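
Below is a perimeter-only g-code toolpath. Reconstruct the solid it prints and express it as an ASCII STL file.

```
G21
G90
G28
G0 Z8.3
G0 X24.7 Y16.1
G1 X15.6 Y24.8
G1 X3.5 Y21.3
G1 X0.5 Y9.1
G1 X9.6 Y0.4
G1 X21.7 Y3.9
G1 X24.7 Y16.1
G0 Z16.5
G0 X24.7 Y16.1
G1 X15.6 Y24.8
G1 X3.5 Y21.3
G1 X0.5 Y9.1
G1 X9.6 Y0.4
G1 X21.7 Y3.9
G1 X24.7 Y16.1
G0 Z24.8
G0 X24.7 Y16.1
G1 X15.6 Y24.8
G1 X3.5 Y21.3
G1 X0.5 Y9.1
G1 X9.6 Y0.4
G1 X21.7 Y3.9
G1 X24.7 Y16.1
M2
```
solid part
  facet normal 0.0000 0.0000 -1.0000
    outer loop
      vertex 3.5 21.3 0.0
      vertex 15.6 24.8 0.0
      vertex 24.7 16.1 0.0
    endloop
  endfacet
  facet normal 0.0000 0.0000 -1.0000
    outer loop
      vertex 0.5 9.1 0.0
      vertex 3.5 21.3 0.0
      vertex 24.7 16.1 0.0
    endloop
  endfacet
  facet normal 0.0000 0.0000 -1.0000
    outer loop
      vertex 9.6 0.4 0.0
      vertex 0.5 9.1 0.0
      vertex 24.7 16.1 0.0
    endloop
  endfacet
  facet normal 0.0000 0.0000 -1.0000
    outer loop
      vertex 21.7 3.9 0.0
      vertex 9.6 0.4 0.0
      vertex 24.7 16.1 0.0
    endloop
  endfacet
  facet normal 0.0000 0.0000 1.0000
    outer loop
      vertex 24.7 16.1 24.8
      vertex 15.6 24.8 24.8
      vertex 3.5 21.3 24.8
    endloop
  endfacet
  facet normal 0.0000 0.0000 1.0000
    outer loop
      vertex 24.7 16.1 24.8
      vertex 3.5 21.3 24.8
      vertex 0.5 9.1 24.8
    endloop
  endfacet
  facet normal 0.0000 0.0000 1.0000
    outer loop
      vertex 24.7 16.1 24.8
      vertex 0.5 9.1 24.8
      vertex 9.6 0.4 24.8
    endloop
  endfacet
  facet normal 0.0000 0.0000 1.0000
    outer loop
      vertex 24.7 16.1 24.8
      vertex 9.6 0.4 24.8
      vertex 21.7 3.9 24.8
    endloop
  endfacet
  facet normal 0.6910 0.7228 0.0000
    outer loop
      vertex 24.7 16.1 0.0
      vertex 15.6 24.8 0.0
      vertex 15.6 24.8 24.8
    endloop
  endfacet
  facet normal 0.6910 0.7228 0.0000
    outer loop
      vertex 24.7 16.1 0.0
      vertex 15.6 24.8 24.8
      vertex 24.7 16.1 24.8
    endloop
  endfacet
  facet normal -0.2779 0.9606 0.0000
    outer loop
      vertex 15.6 24.8 0.0
      vertex 3.5 21.3 0.0
      vertex 3.5 21.3 24.8
    endloop
  endfacet
  facet normal -0.2779 0.9606 0.0000
    outer loop
      vertex 15.6 24.8 0.0
      vertex 3.5 21.3 24.8
      vertex 15.6 24.8 24.8
    endloop
  endfacet
  facet normal -0.9711 0.2388 0.0000
    outer loop
      vertex 3.5 21.3 0.0
      vertex 0.5 9.1 0.0
      vertex 0.5 9.1 24.8
    endloop
  endfacet
  facet normal -0.9711 0.2388 0.0000
    outer loop
      vertex 3.5 21.3 0.0
      vertex 0.5 9.1 24.8
      vertex 3.5 21.3 24.8
    endloop
  endfacet
  facet normal -0.6910 -0.7228 0.0000
    outer loop
      vertex 0.5 9.1 0.0
      vertex 9.6 0.4 0.0
      vertex 9.6 0.4 24.8
    endloop
  endfacet
  facet normal -0.6910 -0.7228 0.0000
    outer loop
      vertex 0.5 9.1 0.0
      vertex 9.6 0.4 24.8
      vertex 0.5 9.1 24.8
    endloop
  endfacet
  facet normal 0.2779 -0.9606 0.0000
    outer loop
      vertex 9.6 0.4 0.0
      vertex 21.7 3.9 0.0
      vertex 21.7 3.9 24.8
    endloop
  endfacet
  facet normal 0.2779 -0.9606 0.0000
    outer loop
      vertex 9.6 0.4 0.0
      vertex 21.7 3.9 24.8
      vertex 9.6 0.4 24.8
    endloop
  endfacet
  facet normal 0.9711 -0.2388 0.0000
    outer loop
      vertex 21.7 3.9 0.0
      vertex 24.7 16.1 0.0
      vertex 24.7 16.1 24.8
    endloop
  endfacet
  facet normal 0.9711 -0.2388 0.0000
    outer loop
      vertex 21.7 3.9 0.0
      vertex 24.7 16.1 24.8
      vertex 21.7 3.9 24.8
    endloop
  endfacet
endsolid part

The G0 Z moves step by Δz≈8.3 mm. Every layer's G1 loop is the same polygon, so the solid is a straight extrusion of it from z=0 to z≈24.8. Closing with flat bottom and top caps and triangulating gives 20 facets — a regular 6-sided prism (a cylinder approximated with 6 flat sides), circumscribed radius ≈ 12.6 mm, height ≈ 24.8 mm.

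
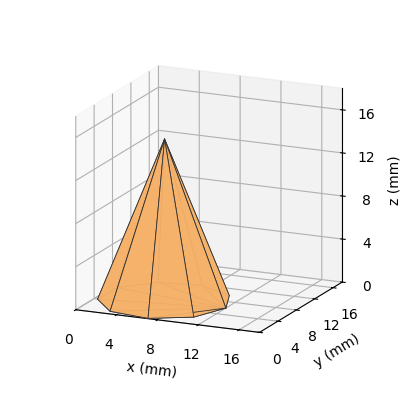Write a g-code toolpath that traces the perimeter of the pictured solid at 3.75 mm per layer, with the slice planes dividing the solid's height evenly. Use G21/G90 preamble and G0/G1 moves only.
Reading the render: the shape is a regular 9-sided pyramid, base circumscribed radius ≈ 6 mm, apex at z ≈ 15 mm (dimensions read to the nearest mm from the axis ticks). For the g-code, the solid's height is divided into equal slices at the stated Δz and each level perimeter traced with G1 moves after a G0 lift.

; perimeter-only toolpath
G21 ; units = mm
G90 ; absolute positioning
G28 ; home
; layer 1
G0 Z3.75
G0 X10.50 Y6.00
G1 X9.45 Y8.89
G1 X6.78 Y10.43
G1 X3.75 Y9.90
G1 X1.77 Y7.54
G1 X1.77 Y4.46
G1 X3.75 Y2.10
G1 X6.78 Y1.57
G1 X9.45 Y3.10
G1 X10.50 Y6.00
; layer 2
G0 Z7.50
G0 X9.00 Y6.00
G1 X8.30 Y7.93
G1 X6.52 Y8.96
G1 X4.50 Y8.60
G1 X3.18 Y7.03
G1 X3.18 Y4.97
G1 X4.50 Y3.40
G1 X6.52 Y3.04
G1 X8.30 Y4.07
G1 X9.00 Y6.00
; layer 3
G0 Z11.25
G0 X7.50 Y6.00
G1 X7.15 Y6.96
G1 X6.26 Y7.48
G1 X5.25 Y7.30
G1 X4.59 Y6.51
G1 X4.59 Y5.49
G1 X5.25 Y4.70
G1 X6.26 Y4.52
G1 X7.15 Y5.04
G1 X7.50 Y6.00
M2 ; end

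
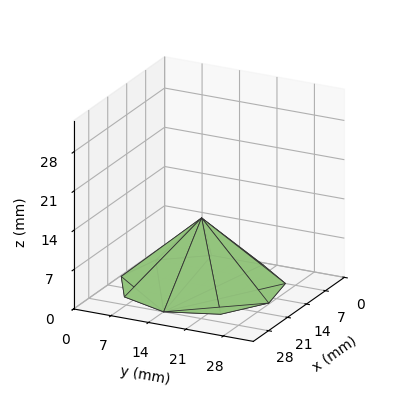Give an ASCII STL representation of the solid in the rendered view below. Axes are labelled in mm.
Reading the render: the shape is a regular 9-sided pyramid, base circumscribed radius ≈ 14 mm, apex at z ≈ 12 mm (dimensions read to the nearest mm from the axis ticks). For the STL, each face is triangulated and given an outward normal.

solid part
  facet normal 0.0000 0.0000 -1.0000
    outer loop
      vertex 16.431 27.787 0.000
      vertex 24.725 22.999 0.000
      vertex 28.000 14.000 0.000
    endloop
  endfacet
  facet normal 0.0000 0.0000 -1.0000
    outer loop
      vertex 7.000 26.124 0.000
      vertex 16.431 27.787 0.000
      vertex 28.000 14.000 0.000
    endloop
  endfacet
  facet normal 0.0000 0.0000 -1.0000
    outer loop
      vertex 0.844 18.788 0.000
      vertex 7.000 26.124 0.000
      vertex 28.000 14.000 0.000
    endloop
  endfacet
  facet normal 0.0000 0.0000 -1.0000
    outer loop
      vertex 0.844 9.212 0.000
      vertex 0.844 18.788 0.000
      vertex 28.000 14.000 0.000
    endloop
  endfacet
  facet normal 0.0000 0.0000 -1.0000
    outer loop
      vertex 7.000 1.876 0.000
      vertex 0.844 9.212 0.000
      vertex 28.000 14.000 0.000
    endloop
  endfacet
  facet normal 0.0000 0.0000 -1.0000
    outer loop
      vertex 16.431 0.213 0.000
      vertex 7.000 1.876 0.000
      vertex 28.000 14.000 0.000
    endloop
  endfacet
  facet normal 0.0000 0.0000 -1.0000
    outer loop
      vertex 24.725 5.001 0.000
      vertex 16.431 0.213 0.000
      vertex 28.000 14.000 0.000
    endloop
  endfacet
  facet normal 0.6333 0.2305 0.7388
    outer loop
      vertex 28.000 14.000 0.000
      vertex 24.725 22.999 0.000
      vertex 14.000 14.000 12.000
    endloop
  endfacet
  facet normal 0.3369 0.5836 0.7388
    outer loop
      vertex 24.725 22.999 0.000
      vertex 16.431 27.787 0.000
      vertex 14.000 14.000 12.000
    endloop
  endfacet
  facet normal -0.1170 0.6637 0.7388
    outer loop
      vertex 16.431 27.787 0.000
      vertex 7.000 26.124 0.000
      vertex 14.000 14.000 12.000
    endloop
  endfacet
  facet normal -0.5162 0.4332 0.7388
    outer loop
      vertex 7.000 26.124 0.000
      vertex 0.844 18.788 0.000
      vertex 14.000 14.000 12.000
    endloop
  endfacet
  facet normal -0.6739 0.0000 0.7388
    outer loop
      vertex 0.844 18.788 0.000
      vertex 0.844 9.212 0.000
      vertex 14.000 14.000 12.000
    endloop
  endfacet
  facet normal -0.5162 -0.4332 0.7388
    outer loop
      vertex 0.844 9.212 0.000
      vertex 7.000 1.876 0.000
      vertex 14.000 14.000 12.000
    endloop
  endfacet
  facet normal -0.1170 -0.6637 0.7388
    outer loop
      vertex 7.000 1.876 0.000
      vertex 16.431 0.213 0.000
      vertex 14.000 14.000 12.000
    endloop
  endfacet
  facet normal 0.3369 -0.5836 0.7388
    outer loop
      vertex 16.431 0.213 0.000
      vertex 24.725 5.001 0.000
      vertex 14.000 14.000 12.000
    endloop
  endfacet
  facet normal 0.6333 -0.2305 0.7388
    outer loop
      vertex 24.725 5.001 0.000
      vertex 28.000 14.000 0.000
      vertex 14.000 14.000 12.000
    endloop
  endfacet
endsolid part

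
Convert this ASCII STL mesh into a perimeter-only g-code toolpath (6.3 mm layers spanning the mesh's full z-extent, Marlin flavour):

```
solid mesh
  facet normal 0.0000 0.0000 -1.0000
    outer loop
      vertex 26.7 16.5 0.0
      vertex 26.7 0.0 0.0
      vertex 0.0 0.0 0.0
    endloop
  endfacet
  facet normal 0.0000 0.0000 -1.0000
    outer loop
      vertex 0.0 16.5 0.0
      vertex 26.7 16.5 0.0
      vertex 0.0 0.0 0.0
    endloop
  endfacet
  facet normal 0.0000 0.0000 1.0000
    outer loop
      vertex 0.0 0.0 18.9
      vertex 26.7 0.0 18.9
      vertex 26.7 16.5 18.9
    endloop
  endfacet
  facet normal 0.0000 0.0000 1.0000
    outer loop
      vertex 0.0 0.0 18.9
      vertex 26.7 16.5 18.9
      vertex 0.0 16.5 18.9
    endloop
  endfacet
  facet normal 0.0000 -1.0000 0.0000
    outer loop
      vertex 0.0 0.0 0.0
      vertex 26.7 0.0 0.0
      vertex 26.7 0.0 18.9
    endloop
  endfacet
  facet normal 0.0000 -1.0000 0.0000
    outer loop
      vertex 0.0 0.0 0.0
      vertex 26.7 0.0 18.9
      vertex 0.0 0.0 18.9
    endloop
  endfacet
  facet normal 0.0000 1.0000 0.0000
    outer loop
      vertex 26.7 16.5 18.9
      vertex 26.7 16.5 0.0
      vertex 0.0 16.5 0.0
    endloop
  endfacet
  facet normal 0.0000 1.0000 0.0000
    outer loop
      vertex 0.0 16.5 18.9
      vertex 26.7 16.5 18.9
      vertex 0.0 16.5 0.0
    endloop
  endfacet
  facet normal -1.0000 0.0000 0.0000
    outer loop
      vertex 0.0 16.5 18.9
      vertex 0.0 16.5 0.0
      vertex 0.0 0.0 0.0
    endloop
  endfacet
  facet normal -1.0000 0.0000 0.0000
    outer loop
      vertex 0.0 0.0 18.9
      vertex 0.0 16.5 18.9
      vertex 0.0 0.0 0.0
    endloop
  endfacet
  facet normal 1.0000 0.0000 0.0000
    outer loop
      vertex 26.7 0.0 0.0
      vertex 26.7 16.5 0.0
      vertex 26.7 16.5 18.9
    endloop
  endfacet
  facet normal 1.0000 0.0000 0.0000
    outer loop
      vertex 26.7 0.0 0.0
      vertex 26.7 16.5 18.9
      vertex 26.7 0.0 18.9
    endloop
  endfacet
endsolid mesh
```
; perimeter-only toolpath
G21 ; units = mm
G90 ; absolute positioning
G28 ; home
; layer 1
G0 Z6.3
G0 X0.0 Y0.0
G1 X26.7 Y0.0
G1 X26.7 Y16.5
G1 X0.0 Y16.5
G1 X0.0 Y0.0
; layer 2
G0 Z12.6
G0 X0.0 Y0.0
G1 X26.7 Y0.0
G1 X26.7 Y16.5
G1 X0.0 Y16.5
G1 X0.0 Y0.0
; layer 3
G0 Z18.9
G0 X0.0 Y0.0
G1 X26.7 Y0.0
G1 X26.7 Y16.5
G1 X0.0 Y16.5
G1 X0.0 Y0.0
M2 ; end

The solid is a rectangular box, roughly 26.7 × 16.5 mm footprint and 18.9 mm tall. Slicing at Δz = 6.3 mm — 3 equal slices spanning the solid's height, so layer i sits at z = i·h/3 — gives 3 non-empty perimeters. Each is a 4-segment closed polygon; G0 lifts to the layer z and rapids to the start vertex, then G1 traces the edges.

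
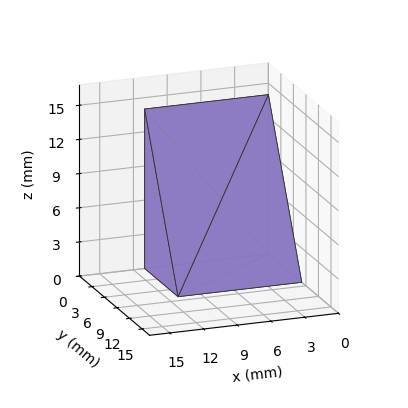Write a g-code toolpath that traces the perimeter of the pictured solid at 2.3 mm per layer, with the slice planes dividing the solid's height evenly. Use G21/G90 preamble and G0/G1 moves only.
Reading the render: the shape is a wedge (ramp): 11 × 8 mm base, rising to 14 mm along the y=0 edge and sloping linearly to z=0 at y=8 (dimensions read to the nearest mm from the axis ticks). For the g-code, the solid's height is divided into equal slices at the stated Δz and each level perimeter traced with G1 moves after a G0 lift.

; perimeter-only toolpath
G21 ; units = mm
G90 ; absolute positioning
G28 ; home
; layer 1
G0 Z2.3
G0 X0.0 Y0.0
G1 X11.0 Y0.0
G1 X11.0 Y6.7
G1 X0.0 Y6.7
G1 X0.0 Y0.0
; layer 2
G0 Z4.7
G0 X0.0 Y0.0
G1 X11.0 Y0.0
G1 X11.0 Y5.3
G1 X0.0 Y5.3
G1 X0.0 Y0.0
; layer 3
G0 Z7.0
G0 X0.0 Y0.0
G1 X11.0 Y0.0
G1 X11.0 Y4.0
G1 X0.0 Y4.0
G1 X0.0 Y0.0
; layer 4
G0 Z9.3
G0 X0.0 Y0.0
G1 X11.0 Y0.0
G1 X11.0 Y2.7
G1 X0.0 Y2.7
G1 X0.0 Y0.0
; layer 5
G0 Z11.7
G0 X0.0 Y0.0
G1 X11.0 Y0.0
G1 X11.0 Y1.3
G1 X0.0 Y1.3
G1 X0.0 Y0.0
M2 ; end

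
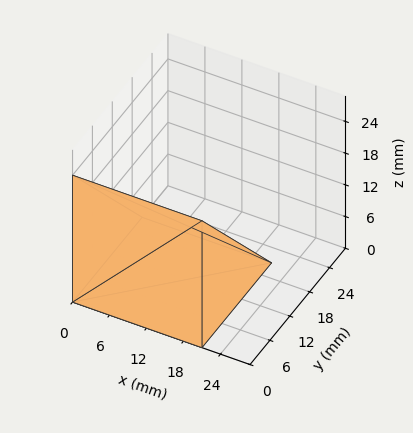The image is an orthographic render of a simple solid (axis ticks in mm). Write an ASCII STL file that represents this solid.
Reading the render: the shape is a wedge (ramp): 21 × 21 mm base, rising to 24 mm along the y=0 edge and sloping linearly to z=0 at y=21 (dimensions read to the nearest mm from the axis ticks). For the STL, each face is triangulated and given an outward normal.

solid part
  facet normal 0.0000 0.0000 -1.0000
    outer loop
      vertex 21.00 21.00 0.00
      vertex 21.00 0.00 0.00
      vertex 0.00 0.00 0.00
    endloop
  endfacet
  facet normal 0.0000 0.0000 -1.0000
    outer loop
      vertex 0.00 21.00 0.00
      vertex 21.00 21.00 0.00
      vertex 0.00 0.00 0.00
    endloop
  endfacet
  facet normal 0.0000 -1.0000 0.0000
    outer loop
      vertex 0.00 0.00 0.00
      vertex 21.00 0.00 0.00
      vertex 21.00 0.00 24.00
    endloop
  endfacet
  facet normal 0.0000 -1.0000 0.0000
    outer loop
      vertex 0.00 0.00 0.00
      vertex 21.00 0.00 24.00
      vertex 0.00 0.00 24.00
    endloop
  endfacet
  facet normal 0.0000 0.7526 0.6585
    outer loop
      vertex 0.00 0.00 24.00
      vertex 21.00 0.00 24.00
      vertex 21.00 21.00 0.00
    endloop
  endfacet
  facet normal 0.0000 0.7526 0.6585
    outer loop
      vertex 0.00 0.00 24.00
      vertex 21.00 21.00 0.00
      vertex 0.00 21.00 0.00
    endloop
  endfacet
  facet normal -1.0000 0.0000 0.0000
    outer loop
      vertex 0.00 0.00 24.00
      vertex 0.00 21.00 0.00
      vertex 0.00 0.00 0.00
    endloop
  endfacet
  facet normal 1.0000 0.0000 0.0000
    outer loop
      vertex 21.00 0.00 0.00
      vertex 21.00 21.00 0.00
      vertex 21.00 0.00 24.00
    endloop
  endfacet
endsolid part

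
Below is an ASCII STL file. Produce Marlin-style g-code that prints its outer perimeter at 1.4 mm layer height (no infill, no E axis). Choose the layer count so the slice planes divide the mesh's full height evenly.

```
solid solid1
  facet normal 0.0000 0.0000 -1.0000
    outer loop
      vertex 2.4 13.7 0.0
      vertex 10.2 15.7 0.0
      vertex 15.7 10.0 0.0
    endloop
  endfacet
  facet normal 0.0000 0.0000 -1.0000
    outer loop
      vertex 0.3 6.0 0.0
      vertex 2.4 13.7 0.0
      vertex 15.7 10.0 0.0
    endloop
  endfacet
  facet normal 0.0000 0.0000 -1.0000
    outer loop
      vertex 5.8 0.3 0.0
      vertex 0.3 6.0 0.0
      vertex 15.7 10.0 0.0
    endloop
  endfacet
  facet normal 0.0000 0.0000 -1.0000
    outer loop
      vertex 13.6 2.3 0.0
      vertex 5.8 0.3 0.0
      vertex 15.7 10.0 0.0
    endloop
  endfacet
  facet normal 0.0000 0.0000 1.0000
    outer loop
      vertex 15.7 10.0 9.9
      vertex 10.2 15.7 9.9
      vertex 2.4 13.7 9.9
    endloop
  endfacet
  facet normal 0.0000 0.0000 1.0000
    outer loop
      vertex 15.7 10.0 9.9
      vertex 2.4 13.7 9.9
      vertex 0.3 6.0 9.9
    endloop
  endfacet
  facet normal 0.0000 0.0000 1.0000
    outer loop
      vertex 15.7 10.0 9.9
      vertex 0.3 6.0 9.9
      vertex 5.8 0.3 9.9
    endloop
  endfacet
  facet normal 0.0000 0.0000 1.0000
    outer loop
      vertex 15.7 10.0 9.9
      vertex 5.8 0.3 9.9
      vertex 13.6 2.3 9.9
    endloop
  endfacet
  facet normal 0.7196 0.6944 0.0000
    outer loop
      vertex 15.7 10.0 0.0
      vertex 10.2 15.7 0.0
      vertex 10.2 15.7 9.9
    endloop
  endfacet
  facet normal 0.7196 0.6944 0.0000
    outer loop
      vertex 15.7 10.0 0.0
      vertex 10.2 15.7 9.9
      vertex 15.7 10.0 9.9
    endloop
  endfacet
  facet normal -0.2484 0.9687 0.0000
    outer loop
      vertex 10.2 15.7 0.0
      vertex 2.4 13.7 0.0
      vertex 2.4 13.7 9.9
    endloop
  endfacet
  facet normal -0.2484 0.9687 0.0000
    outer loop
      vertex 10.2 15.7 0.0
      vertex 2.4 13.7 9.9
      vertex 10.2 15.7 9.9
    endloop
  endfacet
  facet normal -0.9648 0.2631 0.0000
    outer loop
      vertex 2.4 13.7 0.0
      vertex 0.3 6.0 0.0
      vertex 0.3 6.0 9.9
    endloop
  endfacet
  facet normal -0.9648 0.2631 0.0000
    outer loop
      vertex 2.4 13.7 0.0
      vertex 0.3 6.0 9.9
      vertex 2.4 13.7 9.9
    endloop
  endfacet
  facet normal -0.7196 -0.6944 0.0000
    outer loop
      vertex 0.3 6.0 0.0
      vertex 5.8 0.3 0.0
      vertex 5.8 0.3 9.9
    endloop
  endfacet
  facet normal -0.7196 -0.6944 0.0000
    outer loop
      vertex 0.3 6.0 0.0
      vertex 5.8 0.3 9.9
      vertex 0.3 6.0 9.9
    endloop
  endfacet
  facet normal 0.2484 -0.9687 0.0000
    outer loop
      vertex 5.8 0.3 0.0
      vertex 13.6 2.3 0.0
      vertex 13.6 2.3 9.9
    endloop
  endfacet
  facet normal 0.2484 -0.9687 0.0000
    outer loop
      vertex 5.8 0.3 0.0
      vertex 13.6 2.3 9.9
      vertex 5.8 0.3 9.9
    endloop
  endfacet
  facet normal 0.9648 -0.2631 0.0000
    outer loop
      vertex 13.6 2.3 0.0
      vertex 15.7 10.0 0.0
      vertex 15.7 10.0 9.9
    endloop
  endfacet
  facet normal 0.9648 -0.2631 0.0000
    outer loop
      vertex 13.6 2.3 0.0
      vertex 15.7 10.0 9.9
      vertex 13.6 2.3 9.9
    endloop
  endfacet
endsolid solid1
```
; perimeter-only toolpath
G21 ; units = mm
G90 ; absolute positioning
G28 ; home
; layer 1
G0 Z1.4
G0 X15.7 Y10.0
G1 X10.2 Y15.7
G1 X2.4 Y13.7
G1 X0.3 Y6.0
G1 X5.8 Y0.3
G1 X13.6 Y2.3
G1 X15.7 Y10.0
; layer 2
G0 Z2.8
G0 X15.7 Y10.0
G1 X10.2 Y15.7
G1 X2.4 Y13.7
G1 X0.3 Y6.0
G1 X5.8 Y0.3
G1 X13.6 Y2.3
G1 X15.7 Y10.0
; layer 3
G0 Z4.2
G0 X15.7 Y10.0
G1 X10.2 Y15.7
G1 X2.4 Y13.7
G1 X0.3 Y6.0
G1 X5.8 Y0.3
G1 X13.6 Y2.3
G1 X15.7 Y10.0
; layer 4
G0 Z5.7
G0 X15.7 Y10.0
G1 X10.2 Y15.7
G1 X2.4 Y13.7
G1 X0.3 Y6.0
G1 X5.8 Y0.3
G1 X13.6 Y2.3
G1 X15.7 Y10.0
; layer 5
G0 Z7.1
G0 X15.7 Y10.0
G1 X10.2 Y15.7
G1 X2.4 Y13.7
G1 X0.3 Y6.0
G1 X5.8 Y0.3
G1 X13.6 Y2.3
G1 X15.7 Y10.0
; layer 6
G0 Z8.5
G0 X15.7 Y10.0
G1 X10.2 Y15.7
G1 X2.4 Y13.7
G1 X0.3 Y6.0
G1 X5.8 Y0.3
G1 X13.6 Y2.3
G1 X15.7 Y10.0
; layer 7
G0 Z9.9
G0 X15.7 Y10.0
G1 X10.2 Y15.7
G1 X2.4 Y13.7
G1 X0.3 Y6.0
G1 X5.8 Y0.3
G1 X13.6 Y2.3
G1 X15.7 Y10.0
M2 ; end

The solid is a regular 6-sided prism (a cylinder approximated with 6 flat sides), circumscribed radius ≈ 8 mm, height ≈ 9.9 mm. Slicing at Δz = 1.4 mm — 7 equal slices spanning the solid's height, so layer i sits at z = i·h/7 — gives 7 non-empty perimeters. Each is a 6-segment closed polygon; G0 lifts to the layer z and rapids to the start vertex, then G1 traces the edges.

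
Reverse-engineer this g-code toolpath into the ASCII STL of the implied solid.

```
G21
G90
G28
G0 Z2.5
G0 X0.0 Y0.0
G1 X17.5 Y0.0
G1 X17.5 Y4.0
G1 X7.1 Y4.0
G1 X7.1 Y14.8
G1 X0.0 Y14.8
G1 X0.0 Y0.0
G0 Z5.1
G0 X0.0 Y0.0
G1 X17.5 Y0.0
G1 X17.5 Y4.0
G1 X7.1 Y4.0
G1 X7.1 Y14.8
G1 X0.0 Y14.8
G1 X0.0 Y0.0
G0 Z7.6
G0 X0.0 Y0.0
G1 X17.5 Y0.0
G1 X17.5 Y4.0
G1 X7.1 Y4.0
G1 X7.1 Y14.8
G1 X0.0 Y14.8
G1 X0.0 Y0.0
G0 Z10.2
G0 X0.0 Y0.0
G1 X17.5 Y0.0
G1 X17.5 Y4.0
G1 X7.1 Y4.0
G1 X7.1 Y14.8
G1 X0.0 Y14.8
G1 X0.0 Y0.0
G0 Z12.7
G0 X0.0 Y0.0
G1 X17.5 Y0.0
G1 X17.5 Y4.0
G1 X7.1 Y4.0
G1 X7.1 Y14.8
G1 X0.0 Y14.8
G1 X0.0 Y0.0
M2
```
solid part
  facet normal 0.0000 0.0000 -1.0000
    outer loop
      vertex 17.5 4.0 0.0
      vertex 17.5 0.0 0.0
      vertex 0.0 0.0 0.0
    endloop
  endfacet
  facet normal 0.0000 0.0000 -1.0000
    outer loop
      vertex 7.1 4.0 0.0
      vertex 17.5 4.0 0.0
      vertex 0.0 0.0 0.0
    endloop
  endfacet
  facet normal 0.0000 0.0000 -1.0000
    outer loop
      vertex 7.1 14.8 0.0
      vertex 7.1 4.0 0.0
      vertex 0.0 0.0 0.0
    endloop
  endfacet
  facet normal 0.0000 0.0000 -1.0000
    outer loop
      vertex 0.0 14.8 0.0
      vertex 7.1 14.8 0.0
      vertex 0.0 0.0 0.0
    endloop
  endfacet
  facet normal 0.0000 0.0000 1.0000
    outer loop
      vertex 0.0 0.0 12.7
      vertex 17.5 0.0 12.7
      vertex 17.5 4.0 12.7
    endloop
  endfacet
  facet normal 0.0000 0.0000 1.0000
    outer loop
      vertex 0.0 0.0 12.7
      vertex 17.5 4.0 12.7
      vertex 7.1 4.0 12.7
    endloop
  endfacet
  facet normal 0.0000 0.0000 1.0000
    outer loop
      vertex 0.0 0.0 12.7
      vertex 7.1 4.0 12.7
      vertex 7.1 14.8 12.7
    endloop
  endfacet
  facet normal 0.0000 0.0000 1.0000
    outer loop
      vertex 0.0 0.0 12.7
      vertex 7.1 14.8 12.7
      vertex 0.0 14.8 12.7
    endloop
  endfacet
  facet normal 0.0000 -1.0000 0.0000
    outer loop
      vertex 0.0 0.0 0.0
      vertex 17.5 0.0 0.0
      vertex 17.5 0.0 12.7
    endloop
  endfacet
  facet normal 0.0000 -1.0000 0.0000
    outer loop
      vertex 0.0 0.0 0.0
      vertex 17.5 0.0 12.7
      vertex 0.0 0.0 12.7
    endloop
  endfacet
  facet normal 1.0000 0.0000 0.0000
    outer loop
      vertex 17.5 0.0 0.0
      vertex 17.5 4.0 0.0
      vertex 17.5 4.0 12.7
    endloop
  endfacet
  facet normal 1.0000 0.0000 0.0000
    outer loop
      vertex 17.5 0.0 0.0
      vertex 17.5 4.0 12.7
      vertex 17.5 0.0 12.7
    endloop
  endfacet
  facet normal 0.0000 1.0000 0.0000
    outer loop
      vertex 17.5 4.0 0.0
      vertex 7.1 4.0 0.0
      vertex 7.1 4.0 12.7
    endloop
  endfacet
  facet normal 0.0000 1.0000 0.0000
    outer loop
      vertex 17.5 4.0 0.0
      vertex 7.1 4.0 12.7
      vertex 17.5 4.0 12.7
    endloop
  endfacet
  facet normal 1.0000 0.0000 0.0000
    outer loop
      vertex 7.1 4.0 0.0
      vertex 7.1 14.8 0.0
      vertex 7.1 14.8 12.7
    endloop
  endfacet
  facet normal 1.0000 0.0000 0.0000
    outer loop
      vertex 7.1 4.0 0.0
      vertex 7.1 14.8 12.7
      vertex 7.1 4.0 12.7
    endloop
  endfacet
  facet normal 0.0000 1.0000 0.0000
    outer loop
      vertex 7.1 14.8 0.0
      vertex 0.0 14.8 0.0
      vertex 0.0 14.8 12.7
    endloop
  endfacet
  facet normal 0.0000 1.0000 0.0000
    outer loop
      vertex 7.1 14.8 0.0
      vertex 0.0 14.8 12.7
      vertex 7.1 14.8 12.7
    endloop
  endfacet
  facet normal -1.0000 0.0000 0.0000
    outer loop
      vertex 0.0 14.8 0.0
      vertex 0.0 0.0 0.0
      vertex 0.0 0.0 12.7
    endloop
  endfacet
  facet normal -1.0000 0.0000 0.0000
    outer loop
      vertex 0.0 14.8 0.0
      vertex 0.0 0.0 12.7
      vertex 0.0 14.8 12.7
    endloop
  endfacet
endsolid part

The G0 Z moves step by Δz≈2.5 mm. Every layer's G1 loop is the same polygon, so the solid is a straight extrusion of it from z=0 to z≈12.7. Closing with flat bottom and top caps and triangulating gives 20 facets — an L-shaped prism: outer 17.5 × 14.8 mm, arm thicknesses ≈ 4 mm (horizontal) and 7.1 mm (vertical), extruded 12.7 mm in z.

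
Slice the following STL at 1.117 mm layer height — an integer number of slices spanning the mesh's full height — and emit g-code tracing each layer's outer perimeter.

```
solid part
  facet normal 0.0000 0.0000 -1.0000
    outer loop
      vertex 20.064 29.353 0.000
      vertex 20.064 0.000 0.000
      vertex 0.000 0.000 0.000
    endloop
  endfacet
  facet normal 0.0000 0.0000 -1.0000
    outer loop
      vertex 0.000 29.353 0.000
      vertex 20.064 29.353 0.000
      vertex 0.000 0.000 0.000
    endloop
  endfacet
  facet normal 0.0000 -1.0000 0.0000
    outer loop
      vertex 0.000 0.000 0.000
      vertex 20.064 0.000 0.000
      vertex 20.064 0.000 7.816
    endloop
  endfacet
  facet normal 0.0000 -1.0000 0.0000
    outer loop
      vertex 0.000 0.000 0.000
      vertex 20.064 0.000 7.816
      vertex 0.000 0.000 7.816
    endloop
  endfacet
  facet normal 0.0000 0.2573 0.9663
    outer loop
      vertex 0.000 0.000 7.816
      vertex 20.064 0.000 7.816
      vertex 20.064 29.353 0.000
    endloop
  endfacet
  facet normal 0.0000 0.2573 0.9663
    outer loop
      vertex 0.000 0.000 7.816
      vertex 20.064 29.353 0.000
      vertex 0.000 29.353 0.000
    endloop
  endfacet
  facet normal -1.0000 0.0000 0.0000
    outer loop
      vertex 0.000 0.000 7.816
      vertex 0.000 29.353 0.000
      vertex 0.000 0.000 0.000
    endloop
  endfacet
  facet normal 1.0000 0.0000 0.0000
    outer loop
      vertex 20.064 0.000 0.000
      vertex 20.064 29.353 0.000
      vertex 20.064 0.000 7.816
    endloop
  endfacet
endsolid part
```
; perimeter-only toolpath
G21 ; units = mm
G90 ; absolute positioning
G28 ; home
; layer 1
G0 Z1.117
G0 X0.000 Y0.000
G1 X20.064 Y0.000
G1 X20.064 Y25.160
G1 X0.000 Y25.160
G1 X0.000 Y0.000
; layer 2
G0 Z2.233
G0 X0.000 Y0.000
G1 X20.064 Y0.000
G1 X20.064 Y20.966
G1 X0.000 Y20.966
G1 X0.000 Y0.000
; layer 3
G0 Z3.350
G0 X0.000 Y0.000
G1 X20.064 Y0.000
G1 X20.064 Y16.773
G1 X0.000 Y16.773
G1 X0.000 Y0.000
; layer 4
G0 Z4.466
G0 X0.000 Y0.000
G1 X20.064 Y0.000
G1 X20.064 Y12.580
G1 X0.000 Y12.580
G1 X0.000 Y0.000
; layer 5
G0 Z5.583
G0 X0.000 Y0.000
G1 X20.064 Y0.000
G1 X20.064 Y8.387
G1 X0.000 Y8.387
G1 X0.000 Y0.000
; layer 6
G0 Z6.699
G0 X0.000 Y0.000
G1 X20.064 Y0.000
G1 X20.064 Y4.193
G1 X0.000 Y4.193
G1 X0.000 Y0.000
M2 ; end

The solid is a wedge (ramp): 20.1 × 29.4 mm base, rising to 7.82 mm along the y=0 edge and sloping linearly to z=0 at y=29.4. Slicing at Δz = 1.117 mm — 7 equal slices spanning the solid's height, so layer i sits at z = i·h/7 — gives 6 non-empty perimeters. Each is a 4-segment closed polygon; G0 lifts to the layer z and rapids to the start vertex, then G1 traces the edges. The cross-section shrinks linearly with z (the slice at the apex is degenerate and omitted).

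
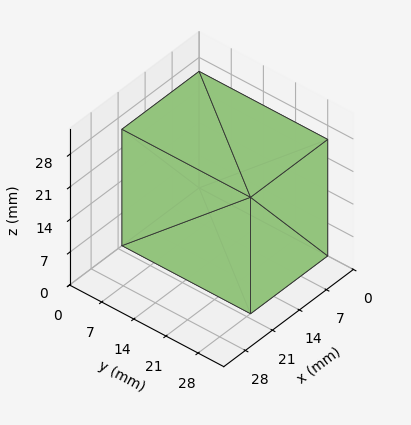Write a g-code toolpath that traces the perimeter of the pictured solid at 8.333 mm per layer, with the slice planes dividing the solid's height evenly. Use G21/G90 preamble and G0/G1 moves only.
Reading the render: the shape is a rectangular box, roughly 20 × 28 mm footprint and 25 mm tall (dimensions read to the nearest mm from the axis ticks). For the g-code, the solid's height is divided into equal slices at the stated Δz and each level perimeter traced with G1 moves after a G0 lift.

; perimeter-only toolpath
G21 ; units = mm
G90 ; absolute positioning
G28 ; home
; layer 1
G0 Z8.333
G0 X0.000 Y0.000
G1 X20.000 Y0.000
G1 X20.000 Y28.000
G1 X0.000 Y28.000
G1 X0.000 Y0.000
; layer 2
G0 Z16.667
G0 X0.000 Y0.000
G1 X20.000 Y0.000
G1 X20.000 Y28.000
G1 X0.000 Y28.000
G1 X0.000 Y0.000
; layer 3
G0 Z25.000
G0 X0.000 Y0.000
G1 X20.000 Y0.000
G1 X20.000 Y28.000
G1 X0.000 Y28.000
G1 X0.000 Y0.000
M2 ; end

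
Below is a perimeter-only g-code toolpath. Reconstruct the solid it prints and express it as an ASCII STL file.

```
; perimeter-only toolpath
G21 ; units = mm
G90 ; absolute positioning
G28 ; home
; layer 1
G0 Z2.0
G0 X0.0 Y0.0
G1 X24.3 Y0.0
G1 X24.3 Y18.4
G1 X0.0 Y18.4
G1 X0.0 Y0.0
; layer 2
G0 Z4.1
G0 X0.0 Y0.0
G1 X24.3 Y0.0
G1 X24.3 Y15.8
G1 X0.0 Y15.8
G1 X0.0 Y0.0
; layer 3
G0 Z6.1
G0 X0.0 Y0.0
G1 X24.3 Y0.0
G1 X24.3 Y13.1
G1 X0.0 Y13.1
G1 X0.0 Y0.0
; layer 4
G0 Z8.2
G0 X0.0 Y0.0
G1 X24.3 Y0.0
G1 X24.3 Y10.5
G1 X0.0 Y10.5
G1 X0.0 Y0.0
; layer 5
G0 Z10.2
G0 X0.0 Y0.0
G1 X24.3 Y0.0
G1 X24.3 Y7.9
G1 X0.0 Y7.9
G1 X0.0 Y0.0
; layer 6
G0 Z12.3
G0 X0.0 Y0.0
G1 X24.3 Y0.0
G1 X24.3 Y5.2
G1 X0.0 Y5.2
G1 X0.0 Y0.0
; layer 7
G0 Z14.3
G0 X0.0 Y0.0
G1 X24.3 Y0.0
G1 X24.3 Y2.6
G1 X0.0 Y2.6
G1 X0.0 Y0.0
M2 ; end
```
solid part
  facet normal 0.0000 0.0000 -1.0000
    outer loop
      vertex 24.3 21.0 0.0
      vertex 24.3 0.0 0.0
      vertex 0.0 0.0 0.0
    endloop
  endfacet
  facet normal 0.0000 0.0000 -1.0000
    outer loop
      vertex 0.0 21.0 0.0
      vertex 24.3 21.0 0.0
      vertex 0.0 0.0 0.0
    endloop
  endfacet
  facet normal 0.0000 -1.0000 0.0000
    outer loop
      vertex 0.0 0.0 0.0
      vertex 24.3 0.0 0.0
      vertex 24.3 0.0 16.4
    endloop
  endfacet
  facet normal 0.0000 -1.0000 0.0000
    outer loop
      vertex 0.0 0.0 0.0
      vertex 24.3 0.0 16.4
      vertex 0.0 0.0 16.4
    endloop
  endfacet
  facet normal 0.0000 0.6155 0.7881
    outer loop
      vertex 0.0 0.0 16.4
      vertex 24.3 0.0 16.4
      vertex 24.3 21.0 0.0
    endloop
  endfacet
  facet normal 0.0000 0.6155 0.7881
    outer loop
      vertex 0.0 0.0 16.4
      vertex 24.3 21.0 0.0
      vertex 0.0 21.0 0.0
    endloop
  endfacet
  facet normal -1.0000 0.0000 0.0000
    outer loop
      vertex 0.0 0.0 16.4
      vertex 0.0 21.0 0.0
      vertex 0.0 0.0 0.0
    endloop
  endfacet
  facet normal 1.0000 0.0000 0.0000
    outer loop
      vertex 24.3 0.0 0.0
      vertex 24.3 21.0 0.0
      vertex 24.3 0.0 16.4
    endloop
  endfacet
endsolid part

The G0 Z moves step by Δz≈2.0 mm. The G1 loops shrink linearly with z, so the solid tapers from its base footprint up to z≈16.4. Closing with a flat bottom cap and the tapered top and triangulating gives 8 facets — a wedge (ramp): 24.3 × 21 mm base, rising to 16.4 mm along the y=0 edge and sloping linearly to z=0 at y=21.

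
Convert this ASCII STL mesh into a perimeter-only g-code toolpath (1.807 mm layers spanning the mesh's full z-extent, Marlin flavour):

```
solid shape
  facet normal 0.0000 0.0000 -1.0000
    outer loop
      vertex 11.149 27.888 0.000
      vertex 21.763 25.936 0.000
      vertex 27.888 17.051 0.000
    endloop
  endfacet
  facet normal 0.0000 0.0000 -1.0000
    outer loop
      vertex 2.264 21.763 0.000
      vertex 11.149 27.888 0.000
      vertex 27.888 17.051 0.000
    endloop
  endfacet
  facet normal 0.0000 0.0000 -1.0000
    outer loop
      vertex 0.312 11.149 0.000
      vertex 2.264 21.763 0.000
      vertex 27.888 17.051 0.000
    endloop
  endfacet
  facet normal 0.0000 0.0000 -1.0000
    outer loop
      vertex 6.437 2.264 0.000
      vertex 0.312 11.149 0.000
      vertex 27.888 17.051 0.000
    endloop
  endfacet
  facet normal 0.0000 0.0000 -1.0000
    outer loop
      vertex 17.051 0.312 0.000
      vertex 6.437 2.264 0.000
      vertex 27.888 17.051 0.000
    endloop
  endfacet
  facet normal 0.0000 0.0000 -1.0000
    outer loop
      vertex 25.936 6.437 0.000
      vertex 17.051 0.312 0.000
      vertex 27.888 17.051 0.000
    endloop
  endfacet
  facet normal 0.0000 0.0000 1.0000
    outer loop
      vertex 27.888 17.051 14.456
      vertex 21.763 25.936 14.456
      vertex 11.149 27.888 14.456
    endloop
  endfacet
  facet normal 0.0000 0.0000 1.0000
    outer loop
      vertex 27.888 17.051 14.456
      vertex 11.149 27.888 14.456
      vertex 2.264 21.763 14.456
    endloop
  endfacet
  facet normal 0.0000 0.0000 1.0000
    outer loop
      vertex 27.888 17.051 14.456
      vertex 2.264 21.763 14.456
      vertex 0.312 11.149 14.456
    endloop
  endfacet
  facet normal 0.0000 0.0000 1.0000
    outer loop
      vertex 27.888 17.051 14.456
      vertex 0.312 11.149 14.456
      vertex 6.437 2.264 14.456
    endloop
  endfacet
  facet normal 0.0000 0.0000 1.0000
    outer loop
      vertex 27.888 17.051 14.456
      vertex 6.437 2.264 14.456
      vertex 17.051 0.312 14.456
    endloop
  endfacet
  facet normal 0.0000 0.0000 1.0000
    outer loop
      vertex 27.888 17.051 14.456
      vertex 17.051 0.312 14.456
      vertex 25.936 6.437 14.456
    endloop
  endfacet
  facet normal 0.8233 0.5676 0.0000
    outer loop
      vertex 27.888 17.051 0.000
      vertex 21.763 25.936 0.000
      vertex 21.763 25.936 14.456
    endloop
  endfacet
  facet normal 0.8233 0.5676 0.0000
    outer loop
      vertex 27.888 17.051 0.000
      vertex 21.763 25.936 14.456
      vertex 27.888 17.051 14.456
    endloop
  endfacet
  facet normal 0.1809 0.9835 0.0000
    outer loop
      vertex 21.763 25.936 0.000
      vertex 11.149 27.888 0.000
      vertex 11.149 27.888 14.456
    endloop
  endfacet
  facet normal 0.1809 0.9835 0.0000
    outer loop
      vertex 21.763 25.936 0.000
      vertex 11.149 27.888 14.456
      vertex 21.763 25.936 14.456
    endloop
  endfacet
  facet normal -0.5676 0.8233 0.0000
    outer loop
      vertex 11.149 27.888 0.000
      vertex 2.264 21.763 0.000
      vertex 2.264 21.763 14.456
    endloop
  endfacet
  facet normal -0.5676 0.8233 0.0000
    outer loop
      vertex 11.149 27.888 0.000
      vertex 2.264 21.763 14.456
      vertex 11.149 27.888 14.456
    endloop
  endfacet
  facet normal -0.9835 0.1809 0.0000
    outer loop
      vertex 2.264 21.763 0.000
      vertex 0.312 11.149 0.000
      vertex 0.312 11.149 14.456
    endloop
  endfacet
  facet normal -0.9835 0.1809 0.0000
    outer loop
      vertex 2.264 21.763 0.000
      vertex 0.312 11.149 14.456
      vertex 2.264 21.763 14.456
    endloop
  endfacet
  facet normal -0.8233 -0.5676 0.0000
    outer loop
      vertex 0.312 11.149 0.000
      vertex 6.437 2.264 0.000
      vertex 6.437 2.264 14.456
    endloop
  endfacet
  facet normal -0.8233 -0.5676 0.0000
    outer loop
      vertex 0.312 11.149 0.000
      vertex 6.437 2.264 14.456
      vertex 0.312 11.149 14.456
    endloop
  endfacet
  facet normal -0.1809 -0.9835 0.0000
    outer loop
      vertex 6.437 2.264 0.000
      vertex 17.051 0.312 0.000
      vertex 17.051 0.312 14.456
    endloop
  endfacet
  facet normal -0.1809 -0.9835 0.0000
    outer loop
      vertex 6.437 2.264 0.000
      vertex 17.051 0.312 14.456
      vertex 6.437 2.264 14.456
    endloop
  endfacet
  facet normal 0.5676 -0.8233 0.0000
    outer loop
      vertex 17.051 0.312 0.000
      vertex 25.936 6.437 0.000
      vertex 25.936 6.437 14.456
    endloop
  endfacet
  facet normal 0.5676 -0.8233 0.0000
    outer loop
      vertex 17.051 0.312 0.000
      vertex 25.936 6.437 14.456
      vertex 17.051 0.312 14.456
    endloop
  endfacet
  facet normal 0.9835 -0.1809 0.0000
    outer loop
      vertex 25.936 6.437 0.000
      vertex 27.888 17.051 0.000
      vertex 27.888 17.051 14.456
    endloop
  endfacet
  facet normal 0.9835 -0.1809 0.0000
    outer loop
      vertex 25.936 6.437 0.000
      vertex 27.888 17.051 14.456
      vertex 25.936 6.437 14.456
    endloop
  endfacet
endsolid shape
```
; perimeter-only toolpath
G21 ; units = mm
G90 ; absolute positioning
G28 ; home
; layer 1
G0 Z1.807
G0 X27.888 Y17.051
G1 X21.763 Y25.936
G1 X11.149 Y27.888
G1 X2.264 Y21.763
G1 X0.312 Y11.149
G1 X6.437 Y2.264
G1 X17.051 Y0.312
G1 X25.936 Y6.437
G1 X27.888 Y17.051
; layer 2
G0 Z3.614
G0 X27.888 Y17.051
G1 X21.763 Y25.936
G1 X11.149 Y27.888
G1 X2.264 Y21.763
G1 X0.312 Y11.149
G1 X6.437 Y2.264
G1 X17.051 Y0.312
G1 X25.936 Y6.437
G1 X27.888 Y17.051
; layer 3
G0 Z5.421
G0 X27.888 Y17.051
G1 X21.763 Y25.936
G1 X11.149 Y27.888
G1 X2.264 Y21.763
G1 X0.312 Y11.149
G1 X6.437 Y2.264
G1 X17.051 Y0.312
G1 X25.936 Y6.437
G1 X27.888 Y17.051
; layer 4
G0 Z7.228
G0 X27.888 Y17.051
G1 X21.763 Y25.936
G1 X11.149 Y27.888
G1 X2.264 Y21.763
G1 X0.312 Y11.149
G1 X6.437 Y2.264
G1 X17.051 Y0.312
G1 X25.936 Y6.437
G1 X27.888 Y17.051
; layer 5
G0 Z9.035
G0 X27.888 Y17.051
G1 X21.763 Y25.936
G1 X11.149 Y27.888
G1 X2.264 Y21.763
G1 X0.312 Y11.149
G1 X6.437 Y2.264
G1 X17.051 Y0.312
G1 X25.936 Y6.437
G1 X27.888 Y17.051
; layer 6
G0 Z10.842
G0 X27.888 Y17.051
G1 X21.763 Y25.936
G1 X11.149 Y27.888
G1 X2.264 Y21.763
G1 X0.312 Y11.149
G1 X6.437 Y2.264
G1 X17.051 Y0.312
G1 X25.936 Y6.437
G1 X27.888 Y17.051
; layer 7
G0 Z12.649
G0 X27.888 Y17.051
G1 X21.763 Y25.936
G1 X11.149 Y27.888
G1 X2.264 Y21.763
G1 X0.312 Y11.149
G1 X6.437 Y2.264
G1 X17.051 Y0.312
G1 X25.936 Y6.437
G1 X27.888 Y17.051
; layer 8
G0 Z14.456
G0 X27.888 Y17.051
G1 X21.763 Y25.936
G1 X11.149 Y27.888
G1 X2.264 Y21.763
G1 X0.312 Y11.149
G1 X6.437 Y2.264
G1 X17.051 Y0.312
G1 X25.936 Y6.437
G1 X27.888 Y17.051
M2 ; end

The solid is a regular 8-sided prism (a cylinder approximated with 8 flat sides), circumscribed radius ≈ 14.1 mm, height ≈ 14.5 mm. Slicing at Δz = 1.807 mm — 8 equal slices spanning the solid's height, so layer i sits at z = i·h/8 — gives 8 non-empty perimeters. Each is a 8-segment closed polygon; G0 lifts to the layer z and rapids to the start vertex, then G1 traces the edges.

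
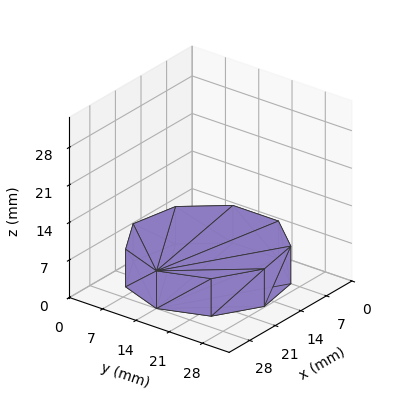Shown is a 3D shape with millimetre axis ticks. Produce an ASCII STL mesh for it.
Reading the render: the shape is a regular 9-sided prism (a cylinder approximated with 9 flat sides), circumscribed radius ≈ 14 mm, height ≈ 7 mm (dimensions read to the nearest mm from the axis ticks). For the STL, each face is triangulated and given an outward normal.

solid part
  facet normal 0.0000 0.0000 -1.0000
    outer loop
      vertex 16.43 27.79 0.00
      vertex 24.72 23.00 0.00
      vertex 28.00 14.00 0.00
    endloop
  endfacet
  facet normal 0.0000 0.0000 -1.0000
    outer loop
      vertex 7.00 26.12 0.00
      vertex 16.43 27.79 0.00
      vertex 28.00 14.00 0.00
    endloop
  endfacet
  facet normal 0.0000 0.0000 -1.0000
    outer loop
      vertex 0.84 18.79 0.00
      vertex 7.00 26.12 0.00
      vertex 28.00 14.00 0.00
    endloop
  endfacet
  facet normal 0.0000 0.0000 -1.0000
    outer loop
      vertex 0.84 9.21 0.00
      vertex 0.84 18.79 0.00
      vertex 28.00 14.00 0.00
    endloop
  endfacet
  facet normal 0.0000 0.0000 -1.0000
    outer loop
      vertex 7.00 1.88 0.00
      vertex 0.84 9.21 0.00
      vertex 28.00 14.00 0.00
    endloop
  endfacet
  facet normal 0.0000 0.0000 -1.0000
    outer loop
      vertex 16.43 0.21 0.00
      vertex 7.00 1.88 0.00
      vertex 28.00 14.00 0.00
    endloop
  endfacet
  facet normal 0.0000 0.0000 -1.0000
    outer loop
      vertex 24.72 5.00 0.00
      vertex 16.43 0.21 0.00
      vertex 28.00 14.00 0.00
    endloop
  endfacet
  facet normal 0.0000 0.0000 1.0000
    outer loop
      vertex 28.00 14.00 7.00
      vertex 24.72 23.00 7.00
      vertex 16.43 27.79 7.00
    endloop
  endfacet
  facet normal 0.0000 0.0000 1.0000
    outer loop
      vertex 28.00 14.00 7.00
      vertex 16.43 27.79 7.00
      vertex 7.00 26.12 7.00
    endloop
  endfacet
  facet normal 0.0000 0.0000 1.0000
    outer loop
      vertex 28.00 14.00 7.00
      vertex 7.00 26.12 7.00
      vertex 0.84 18.79 7.00
    endloop
  endfacet
  facet normal 0.0000 0.0000 1.0000
    outer loop
      vertex 28.00 14.00 7.00
      vertex 0.84 18.79 7.00
      vertex 0.84 9.21 7.00
    endloop
  endfacet
  facet normal 0.0000 0.0000 1.0000
    outer loop
      vertex 28.00 14.00 7.00
      vertex 0.84 9.21 7.00
      vertex 7.00 1.88 7.00
    endloop
  endfacet
  facet normal 0.0000 0.0000 1.0000
    outer loop
      vertex 28.00 14.00 7.00
      vertex 7.00 1.88 7.00
      vertex 16.43 0.21 7.00
    endloop
  endfacet
  facet normal 0.0000 0.0000 1.0000
    outer loop
      vertex 28.00 14.00 7.00
      vertex 16.43 0.21 7.00
      vertex 24.72 5.00 7.00
    endloop
  endfacet
  facet normal 0.9395 0.3424 0.0000
    outer loop
      vertex 28.00 14.00 0.00
      vertex 24.72 23.00 0.00
      vertex 24.72 23.00 7.00
    endloop
  endfacet
  facet normal 0.9395 0.3424 0.0000
    outer loop
      vertex 28.00 14.00 0.00
      vertex 24.72 23.00 7.00
      vertex 28.00 14.00 7.00
    endloop
  endfacet
  facet normal 0.5003 0.8659 0.0000
    outer loop
      vertex 24.72 23.00 0.00
      vertex 16.43 27.79 0.00
      vertex 16.43 27.79 7.00
    endloop
  endfacet
  facet normal 0.5003 0.8659 0.0000
    outer loop
      vertex 24.72 23.00 0.00
      vertex 16.43 27.79 7.00
      vertex 24.72 23.00 7.00
    endloop
  endfacet
  facet normal -0.1744 0.9847 0.0000
    outer loop
      vertex 16.43 27.79 0.00
      vertex 7.00 26.12 0.00
      vertex 7.00 26.12 7.00
    endloop
  endfacet
  facet normal -0.1744 0.9847 0.0000
    outer loop
      vertex 16.43 27.79 0.00
      vertex 7.00 26.12 7.00
      vertex 16.43 27.79 7.00
    endloop
  endfacet
  facet normal -0.7656 0.6434 0.0000
    outer loop
      vertex 7.00 26.12 0.00
      vertex 0.84 18.79 0.00
      vertex 0.84 18.79 7.00
    endloop
  endfacet
  facet normal -0.7656 0.6434 0.0000
    outer loop
      vertex 7.00 26.12 0.00
      vertex 0.84 18.79 7.00
      vertex 7.00 26.12 7.00
    endloop
  endfacet
  facet normal -1.0000 0.0000 0.0000
    outer loop
      vertex 0.84 18.79 0.00
      vertex 0.84 9.21 0.00
      vertex 0.84 9.21 7.00
    endloop
  endfacet
  facet normal -1.0000 0.0000 0.0000
    outer loop
      vertex 0.84 18.79 0.00
      vertex 0.84 9.21 7.00
      vertex 0.84 18.79 7.00
    endloop
  endfacet
  facet normal -0.7656 -0.6434 0.0000
    outer loop
      vertex 0.84 9.21 0.00
      vertex 7.00 1.88 0.00
      vertex 7.00 1.88 7.00
    endloop
  endfacet
  facet normal -0.7656 -0.6434 0.0000
    outer loop
      vertex 0.84 9.21 0.00
      vertex 7.00 1.88 7.00
      vertex 0.84 9.21 7.00
    endloop
  endfacet
  facet normal -0.1744 -0.9847 0.0000
    outer loop
      vertex 7.00 1.88 0.00
      vertex 16.43 0.21 0.00
      vertex 16.43 0.21 7.00
    endloop
  endfacet
  facet normal -0.1744 -0.9847 0.0000
    outer loop
      vertex 7.00 1.88 0.00
      vertex 16.43 0.21 7.00
      vertex 7.00 1.88 7.00
    endloop
  endfacet
  facet normal 0.5003 -0.8659 0.0000
    outer loop
      vertex 16.43 0.21 0.00
      vertex 24.72 5.00 0.00
      vertex 24.72 5.00 7.00
    endloop
  endfacet
  facet normal 0.5003 -0.8659 0.0000
    outer loop
      vertex 16.43 0.21 0.00
      vertex 24.72 5.00 7.00
      vertex 16.43 0.21 7.00
    endloop
  endfacet
  facet normal 0.9395 -0.3424 0.0000
    outer loop
      vertex 24.72 5.00 0.00
      vertex 28.00 14.00 0.00
      vertex 28.00 14.00 7.00
    endloop
  endfacet
  facet normal 0.9395 -0.3424 0.0000
    outer loop
      vertex 24.72 5.00 0.00
      vertex 28.00 14.00 7.00
      vertex 24.72 5.00 7.00
    endloop
  endfacet
endsolid part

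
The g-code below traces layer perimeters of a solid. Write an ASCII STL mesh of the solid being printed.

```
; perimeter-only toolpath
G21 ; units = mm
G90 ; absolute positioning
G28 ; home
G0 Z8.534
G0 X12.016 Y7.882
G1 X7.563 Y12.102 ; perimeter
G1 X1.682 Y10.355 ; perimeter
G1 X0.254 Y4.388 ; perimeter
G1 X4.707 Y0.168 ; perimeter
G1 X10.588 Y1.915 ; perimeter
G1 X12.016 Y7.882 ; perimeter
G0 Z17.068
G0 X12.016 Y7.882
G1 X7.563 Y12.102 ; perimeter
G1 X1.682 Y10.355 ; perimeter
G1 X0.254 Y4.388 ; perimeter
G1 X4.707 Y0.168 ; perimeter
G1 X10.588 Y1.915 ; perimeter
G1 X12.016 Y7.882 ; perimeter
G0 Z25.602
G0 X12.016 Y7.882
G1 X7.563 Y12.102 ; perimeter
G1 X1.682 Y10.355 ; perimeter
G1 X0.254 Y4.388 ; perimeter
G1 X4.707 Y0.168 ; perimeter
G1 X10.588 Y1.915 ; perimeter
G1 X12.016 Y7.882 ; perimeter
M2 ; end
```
solid part
  facet normal 0.0000 0.0000 -1.0000
    outer loop
      vertex 1.682 10.355 0.000
      vertex 7.563 12.102 0.000
      vertex 12.016 7.882 0.000
    endloop
  endfacet
  facet normal 0.0000 0.0000 -1.0000
    outer loop
      vertex 0.254 4.388 0.000
      vertex 1.682 10.355 0.000
      vertex 12.016 7.882 0.000
    endloop
  endfacet
  facet normal 0.0000 0.0000 -1.0000
    outer loop
      vertex 4.707 0.168 0.000
      vertex 0.254 4.388 0.000
      vertex 12.016 7.882 0.000
    endloop
  endfacet
  facet normal 0.0000 0.0000 -1.0000
    outer loop
      vertex 10.588 1.915 0.000
      vertex 4.707 0.168 0.000
      vertex 12.016 7.882 0.000
    endloop
  endfacet
  facet normal 0.0000 0.0000 1.0000
    outer loop
      vertex 12.016 7.882 25.602
      vertex 7.563 12.102 25.602
      vertex 1.682 10.355 25.602
    endloop
  endfacet
  facet normal 0.0000 0.0000 1.0000
    outer loop
      vertex 12.016 7.882 25.602
      vertex 1.682 10.355 25.602
      vertex 0.254 4.388 25.602
    endloop
  endfacet
  facet normal 0.0000 0.0000 1.0000
    outer loop
      vertex 12.016 7.882 25.602
      vertex 0.254 4.388 25.602
      vertex 4.707 0.168 25.602
    endloop
  endfacet
  facet normal 0.0000 0.0000 1.0000
    outer loop
      vertex 12.016 7.882 25.602
      vertex 4.707 0.168 25.602
      vertex 10.588 1.915 25.602
    endloop
  endfacet
  facet normal 0.6879 0.7258 0.0000
    outer loop
      vertex 12.016 7.882 0.000
      vertex 7.563 12.102 0.000
      vertex 7.563 12.102 25.602
    endloop
  endfacet
  facet normal 0.6879 0.7258 0.0000
    outer loop
      vertex 12.016 7.882 0.000
      vertex 7.563 12.102 25.602
      vertex 12.016 7.882 25.602
    endloop
  endfacet
  facet normal -0.2848 0.9586 0.0000
    outer loop
      vertex 7.563 12.102 0.000
      vertex 1.682 10.355 0.000
      vertex 1.682 10.355 25.602
    endloop
  endfacet
  facet normal -0.2848 0.9586 0.0000
    outer loop
      vertex 7.563 12.102 0.000
      vertex 1.682 10.355 25.602
      vertex 7.563 12.102 25.602
    endloop
  endfacet
  facet normal -0.9725 0.2327 0.0000
    outer loop
      vertex 1.682 10.355 0.000
      vertex 0.254 4.388 0.000
      vertex 0.254 4.388 25.602
    endloop
  endfacet
  facet normal -0.9725 0.2327 0.0000
    outer loop
      vertex 1.682 10.355 0.000
      vertex 0.254 4.388 25.602
      vertex 1.682 10.355 25.602
    endloop
  endfacet
  facet normal -0.6879 -0.7258 0.0000
    outer loop
      vertex 0.254 4.388 0.000
      vertex 4.707 0.168 0.000
      vertex 4.707 0.168 25.602
    endloop
  endfacet
  facet normal -0.6879 -0.7258 0.0000
    outer loop
      vertex 0.254 4.388 0.000
      vertex 4.707 0.168 25.602
      vertex 0.254 4.388 25.602
    endloop
  endfacet
  facet normal 0.2848 -0.9586 0.0000
    outer loop
      vertex 4.707 0.168 0.000
      vertex 10.588 1.915 0.000
      vertex 10.588 1.915 25.602
    endloop
  endfacet
  facet normal 0.2848 -0.9586 0.0000
    outer loop
      vertex 4.707 0.168 0.000
      vertex 10.588 1.915 25.602
      vertex 4.707 0.168 25.602
    endloop
  endfacet
  facet normal 0.9725 -0.2327 0.0000
    outer loop
      vertex 10.588 1.915 0.000
      vertex 12.016 7.882 0.000
      vertex 12.016 7.882 25.602
    endloop
  endfacet
  facet normal 0.9725 -0.2327 0.0000
    outer loop
      vertex 10.588 1.915 0.000
      vertex 12.016 7.882 25.602
      vertex 10.588 1.915 25.602
    endloop
  endfacet
endsolid part

The G0 Z moves step by Δz≈8.534 mm. Every layer's G1 loop is the same polygon, so the solid is a straight extrusion of it from z=0 to z≈25.6. Closing with flat bottom and top caps and triangulating gives 20 facets — a regular 6-sided prism (a cylinder approximated with 6 flat sides), circumscribed radius ≈ 6.13 mm, height ≈ 25.6 mm.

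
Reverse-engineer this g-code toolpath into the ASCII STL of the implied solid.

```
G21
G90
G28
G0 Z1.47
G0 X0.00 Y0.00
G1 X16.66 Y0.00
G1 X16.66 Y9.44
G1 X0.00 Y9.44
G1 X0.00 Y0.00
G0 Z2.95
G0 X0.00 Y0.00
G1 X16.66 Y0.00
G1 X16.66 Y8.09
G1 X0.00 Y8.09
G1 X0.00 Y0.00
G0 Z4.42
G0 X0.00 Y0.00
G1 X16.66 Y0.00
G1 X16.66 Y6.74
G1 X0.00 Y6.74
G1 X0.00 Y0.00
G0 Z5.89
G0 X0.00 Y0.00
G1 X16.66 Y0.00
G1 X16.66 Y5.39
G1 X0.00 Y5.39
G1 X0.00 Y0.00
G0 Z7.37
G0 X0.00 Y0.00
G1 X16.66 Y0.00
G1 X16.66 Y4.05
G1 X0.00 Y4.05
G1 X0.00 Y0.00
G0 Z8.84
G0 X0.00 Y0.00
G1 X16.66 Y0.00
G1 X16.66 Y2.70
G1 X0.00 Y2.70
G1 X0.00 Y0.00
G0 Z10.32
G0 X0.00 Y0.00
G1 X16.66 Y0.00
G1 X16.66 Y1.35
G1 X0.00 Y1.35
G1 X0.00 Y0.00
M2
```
solid part
  facet normal 0.0000 0.0000 -1.0000
    outer loop
      vertex 16.66 10.79 0.00
      vertex 16.66 0.00 0.00
      vertex 0.00 0.00 0.00
    endloop
  endfacet
  facet normal 0.0000 0.0000 -1.0000
    outer loop
      vertex 0.00 10.79 0.00
      vertex 16.66 10.79 0.00
      vertex 0.00 0.00 0.00
    endloop
  endfacet
  facet normal 0.0000 -1.0000 0.0000
    outer loop
      vertex 0.00 0.00 0.00
      vertex 16.66 0.00 0.00
      vertex 16.66 0.00 11.79
    endloop
  endfacet
  facet normal 0.0000 -1.0000 0.0000
    outer loop
      vertex 0.00 0.00 0.00
      vertex 16.66 0.00 11.79
      vertex 0.00 0.00 11.79
    endloop
  endfacet
  facet normal 0.0000 0.7377 0.6751
    outer loop
      vertex 0.00 0.00 11.79
      vertex 16.66 0.00 11.79
      vertex 16.66 10.79 0.00
    endloop
  endfacet
  facet normal 0.0000 0.7377 0.6751
    outer loop
      vertex 0.00 0.00 11.79
      vertex 16.66 10.79 0.00
      vertex 0.00 10.79 0.00
    endloop
  endfacet
  facet normal -1.0000 0.0000 0.0000
    outer loop
      vertex 0.00 0.00 11.79
      vertex 0.00 10.79 0.00
      vertex 0.00 0.00 0.00
    endloop
  endfacet
  facet normal 1.0000 0.0000 0.0000
    outer loop
      vertex 16.66 0.00 0.00
      vertex 16.66 10.79 0.00
      vertex 16.66 0.00 11.79
    endloop
  endfacet
endsolid part

The G0 Z moves step by Δz≈1.47 mm. The G1 loops shrink linearly with z, so the solid tapers from its base footprint up to z≈11.8. Closing with a flat bottom cap and the tapered top and triangulating gives 8 facets — a wedge (ramp): 16.7 × 10.8 mm base, rising to 11.8 mm along the y=0 edge and sloping linearly to z=0 at y=10.8.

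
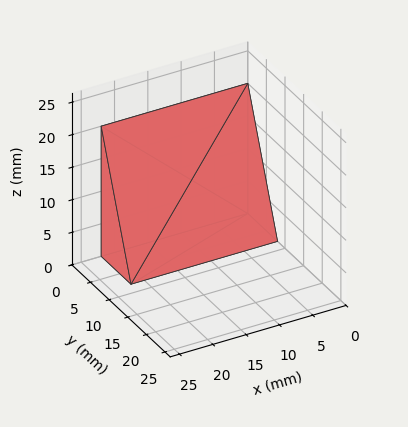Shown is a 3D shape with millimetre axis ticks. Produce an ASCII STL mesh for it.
Reading the render: the shape is a wedge (ramp): 22 × 8 mm base, rising to 20 mm along the y=0 edge and sloping linearly to z=0 at y=8 (dimensions read to the nearest mm from the axis ticks). For the STL, each face is triangulated and given an outward normal.

solid part
  facet normal 0.0000 0.0000 -1.0000
    outer loop
      vertex 22.00 8.00 0.00
      vertex 22.00 0.00 0.00
      vertex 0.00 0.00 0.00
    endloop
  endfacet
  facet normal 0.0000 0.0000 -1.0000
    outer loop
      vertex 0.00 8.00 0.00
      vertex 22.00 8.00 0.00
      vertex 0.00 0.00 0.00
    endloop
  endfacet
  facet normal 0.0000 -1.0000 0.0000
    outer loop
      vertex 0.00 0.00 0.00
      vertex 22.00 0.00 0.00
      vertex 22.00 0.00 20.00
    endloop
  endfacet
  facet normal 0.0000 -1.0000 0.0000
    outer loop
      vertex 0.00 0.00 0.00
      vertex 22.00 0.00 20.00
      vertex 0.00 0.00 20.00
    endloop
  endfacet
  facet normal 0.0000 0.9285 0.3714
    outer loop
      vertex 0.00 0.00 20.00
      vertex 22.00 0.00 20.00
      vertex 22.00 8.00 0.00
    endloop
  endfacet
  facet normal 0.0000 0.9285 0.3714
    outer loop
      vertex 0.00 0.00 20.00
      vertex 22.00 8.00 0.00
      vertex 0.00 8.00 0.00
    endloop
  endfacet
  facet normal -1.0000 0.0000 0.0000
    outer loop
      vertex 0.00 0.00 20.00
      vertex 0.00 8.00 0.00
      vertex 0.00 0.00 0.00
    endloop
  endfacet
  facet normal 1.0000 0.0000 0.0000
    outer loop
      vertex 22.00 0.00 0.00
      vertex 22.00 8.00 0.00
      vertex 22.00 0.00 20.00
    endloop
  endfacet
endsolid part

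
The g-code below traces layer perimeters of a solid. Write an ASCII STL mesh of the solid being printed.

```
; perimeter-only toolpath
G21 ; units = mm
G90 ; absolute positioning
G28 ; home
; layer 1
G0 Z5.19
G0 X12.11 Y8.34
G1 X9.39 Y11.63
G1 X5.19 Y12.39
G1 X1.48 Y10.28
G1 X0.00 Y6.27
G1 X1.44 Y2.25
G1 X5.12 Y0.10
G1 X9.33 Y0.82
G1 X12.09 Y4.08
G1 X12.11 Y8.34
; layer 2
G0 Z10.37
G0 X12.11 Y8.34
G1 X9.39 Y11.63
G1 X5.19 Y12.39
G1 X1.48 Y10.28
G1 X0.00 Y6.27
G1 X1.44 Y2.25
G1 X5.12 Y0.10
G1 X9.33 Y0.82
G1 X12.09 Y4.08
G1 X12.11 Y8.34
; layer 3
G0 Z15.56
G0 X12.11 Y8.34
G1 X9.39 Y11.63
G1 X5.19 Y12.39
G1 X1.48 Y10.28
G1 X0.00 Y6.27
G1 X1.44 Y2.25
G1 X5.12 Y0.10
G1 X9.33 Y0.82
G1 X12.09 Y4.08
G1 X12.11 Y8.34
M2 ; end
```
solid part
  facet normal 0.0000 0.0000 -1.0000
    outer loop
      vertex 5.19 12.39 0.00
      vertex 9.39 11.63 0.00
      vertex 12.11 8.34 0.00
    endloop
  endfacet
  facet normal 0.0000 0.0000 -1.0000
    outer loop
      vertex 1.48 10.28 0.00
      vertex 5.19 12.39 0.00
      vertex 12.11 8.34 0.00
    endloop
  endfacet
  facet normal 0.0000 0.0000 -1.0000
    outer loop
      vertex 0.00 6.27 0.00
      vertex 1.48 10.28 0.00
      vertex 12.11 8.34 0.00
    endloop
  endfacet
  facet normal 0.0000 0.0000 -1.0000
    outer loop
      vertex 1.44 2.25 0.00
      vertex 0.00 6.27 0.00
      vertex 12.11 8.34 0.00
    endloop
  endfacet
  facet normal 0.0000 0.0000 -1.0000
    outer loop
      vertex 5.12 0.10 0.00
      vertex 1.44 2.25 0.00
      vertex 12.11 8.34 0.00
    endloop
  endfacet
  facet normal 0.0000 0.0000 -1.0000
    outer loop
      vertex 9.33 0.82 0.00
      vertex 5.12 0.10 0.00
      vertex 12.11 8.34 0.00
    endloop
  endfacet
  facet normal 0.0000 0.0000 -1.0000
    outer loop
      vertex 12.09 4.08 0.00
      vertex 9.33 0.82 0.00
      vertex 12.11 8.34 0.00
    endloop
  endfacet
  facet normal 0.0000 0.0000 1.0000
    outer loop
      vertex 12.11 8.34 15.56
      vertex 9.39 11.63 15.56
      vertex 5.19 12.39 15.56
    endloop
  endfacet
  facet normal 0.0000 0.0000 1.0000
    outer loop
      vertex 12.11 8.34 15.56
      vertex 5.19 12.39 15.56
      vertex 1.48 10.28 15.56
    endloop
  endfacet
  facet normal 0.0000 0.0000 1.0000
    outer loop
      vertex 12.11 8.34 15.56
      vertex 1.48 10.28 15.56
      vertex 0.00 6.27 15.56
    endloop
  endfacet
  facet normal 0.0000 0.0000 1.0000
    outer loop
      vertex 12.11 8.34 15.56
      vertex 0.00 6.27 15.56
      vertex 1.44 2.25 15.56
    endloop
  endfacet
  facet normal 0.0000 0.0000 1.0000
    outer loop
      vertex 12.11 8.34 15.56
      vertex 1.44 2.25 15.56
      vertex 5.12 0.10 15.56
    endloop
  endfacet
  facet normal 0.0000 0.0000 1.0000
    outer loop
      vertex 12.11 8.34 15.56
      vertex 5.12 0.10 15.56
      vertex 9.33 0.82 15.56
    endloop
  endfacet
  facet normal 0.0000 0.0000 1.0000
    outer loop
      vertex 12.11 8.34 15.56
      vertex 9.33 0.82 15.56
      vertex 12.09 4.08 15.56
    endloop
  endfacet
  facet normal 0.7707 0.6372 0.0000
    outer loop
      vertex 12.11 8.34 0.00
      vertex 9.39 11.63 0.00
      vertex 9.39 11.63 15.56
    endloop
  endfacet
  facet normal 0.7707 0.6372 0.0000
    outer loop
      vertex 12.11 8.34 0.00
      vertex 9.39 11.63 15.56
      vertex 12.11 8.34 15.56
    endloop
  endfacet
  facet normal 0.1781 0.9840 0.0000
    outer loop
      vertex 9.39 11.63 0.00
      vertex 5.19 12.39 0.00
      vertex 5.19 12.39 15.56
    endloop
  endfacet
  facet normal 0.1781 0.9840 0.0000
    outer loop
      vertex 9.39 11.63 0.00
      vertex 5.19 12.39 15.56
      vertex 9.39 11.63 15.56
    endloop
  endfacet
  facet normal -0.4944 0.8693 0.0000
    outer loop
      vertex 5.19 12.39 0.00
      vertex 1.48 10.28 0.00
      vertex 1.48 10.28 15.56
    endloop
  endfacet
  facet normal -0.4944 0.8693 0.0000
    outer loop
      vertex 5.19 12.39 0.00
      vertex 1.48 10.28 15.56
      vertex 5.19 12.39 15.56
    endloop
  endfacet
  facet normal -0.9381 0.3462 0.0000
    outer loop
      vertex 1.48 10.28 0.00
      vertex 0.00 6.27 0.00
      vertex 0.00 6.27 15.56
    endloop
  endfacet
  facet normal -0.9381 0.3462 0.0000
    outer loop
      vertex 1.48 10.28 0.00
      vertex 0.00 6.27 15.56
      vertex 1.48 10.28 15.56
    endloop
  endfacet
  facet normal -0.9414 -0.3372 0.0000
    outer loop
      vertex 0.00 6.27 0.00
      vertex 1.44 2.25 0.00
      vertex 1.44 2.25 15.56
    endloop
  endfacet
  facet normal -0.9414 -0.3372 0.0000
    outer loop
      vertex 0.00 6.27 0.00
      vertex 1.44 2.25 15.56
      vertex 0.00 6.27 15.56
    endloop
  endfacet
  facet normal -0.5045 -0.8634 0.0000
    outer loop
      vertex 1.44 2.25 0.00
      vertex 5.12 0.10 0.00
      vertex 5.12 0.10 15.56
    endloop
  endfacet
  facet normal -0.5045 -0.8634 0.0000
    outer loop
      vertex 1.44 2.25 0.00
      vertex 5.12 0.10 15.56
      vertex 1.44 2.25 15.56
    endloop
  endfacet
  facet normal 0.1686 -0.9857 0.0000
    outer loop
      vertex 5.12 0.10 0.00
      vertex 9.33 0.82 0.00
      vertex 9.33 0.82 15.56
    endloop
  endfacet
  facet normal 0.1686 -0.9857 0.0000
    outer loop
      vertex 5.12 0.10 0.00
      vertex 9.33 0.82 15.56
      vertex 5.12 0.10 15.56
    endloop
  endfacet
  facet normal 0.7632 -0.6462 0.0000
    outer loop
      vertex 9.33 0.82 0.00
      vertex 12.09 4.08 0.00
      vertex 12.09 4.08 15.56
    endloop
  endfacet
  facet normal 0.7632 -0.6462 0.0000
    outer loop
      vertex 9.33 0.82 0.00
      vertex 12.09 4.08 15.56
      vertex 9.33 0.82 15.56
    endloop
  endfacet
  facet normal 1.0000 -0.0047 0.0000
    outer loop
      vertex 12.09 4.08 0.00
      vertex 12.11 8.34 0.00
      vertex 12.11 8.34 15.56
    endloop
  endfacet
  facet normal 1.0000 -0.0047 0.0000
    outer loop
      vertex 12.09 4.08 0.00
      vertex 12.11 8.34 15.56
      vertex 12.09 4.08 15.56
    endloop
  endfacet
endsolid part

The G0 Z moves step by Δz≈5.19 mm. Every layer's G1 loop is the same polygon, so the solid is a straight extrusion of it from z=0 to z≈15.6. Closing with flat bottom and top caps and triangulating gives 32 facets — a regular 9-sided prism (a cylinder approximated with 9 flat sides), circumscribed radius ≈ 6.24 mm, height ≈ 15.6 mm.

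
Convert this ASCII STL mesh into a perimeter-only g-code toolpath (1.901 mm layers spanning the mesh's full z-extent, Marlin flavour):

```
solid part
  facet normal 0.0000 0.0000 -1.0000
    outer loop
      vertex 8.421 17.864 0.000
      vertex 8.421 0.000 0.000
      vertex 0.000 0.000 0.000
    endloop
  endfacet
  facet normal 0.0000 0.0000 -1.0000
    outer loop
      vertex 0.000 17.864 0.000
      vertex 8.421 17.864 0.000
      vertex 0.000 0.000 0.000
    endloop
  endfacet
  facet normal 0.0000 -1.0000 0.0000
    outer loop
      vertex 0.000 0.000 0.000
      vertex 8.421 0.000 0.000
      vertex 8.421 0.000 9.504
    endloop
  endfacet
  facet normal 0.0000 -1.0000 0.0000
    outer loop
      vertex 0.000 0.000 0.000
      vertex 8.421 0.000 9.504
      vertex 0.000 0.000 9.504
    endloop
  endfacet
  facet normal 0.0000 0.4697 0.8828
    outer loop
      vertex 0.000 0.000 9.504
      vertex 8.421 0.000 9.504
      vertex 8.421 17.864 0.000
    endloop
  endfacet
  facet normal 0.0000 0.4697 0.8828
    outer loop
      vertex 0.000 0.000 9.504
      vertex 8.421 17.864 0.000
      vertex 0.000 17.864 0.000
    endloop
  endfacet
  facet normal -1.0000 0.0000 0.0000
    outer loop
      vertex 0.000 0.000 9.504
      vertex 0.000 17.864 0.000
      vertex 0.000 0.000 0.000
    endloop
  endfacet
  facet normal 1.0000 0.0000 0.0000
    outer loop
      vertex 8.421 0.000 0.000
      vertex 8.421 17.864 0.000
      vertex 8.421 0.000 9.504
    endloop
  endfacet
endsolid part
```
; perimeter-only toolpath
G21 ; units = mm
G90 ; absolute positioning
G28 ; home
; layer 1
G0 Z1.901
G0 X0.000 Y0.000
G1 X8.421 Y0.000
G1 X8.421 Y14.291
G1 X0.000 Y14.291
G1 X0.000 Y0.000
; layer 2
G0 Z3.802
G0 X0.000 Y0.000
G1 X8.421 Y0.000
G1 X8.421 Y10.718
G1 X0.000 Y10.718
G1 X0.000 Y0.000
; layer 3
G0 Z5.702
G0 X0.000 Y0.000
G1 X8.421 Y0.000
G1 X8.421 Y7.146
G1 X0.000 Y7.146
G1 X0.000 Y0.000
; layer 4
G0 Z7.603
G0 X0.000 Y0.000
G1 X8.421 Y0.000
G1 X8.421 Y3.573
G1 X0.000 Y3.573
G1 X0.000 Y0.000
M2 ; end

The solid is a wedge (ramp): 8.42 × 17.9 mm base, rising to 9.5 mm along the y=0 edge and sloping linearly to z=0 at y=17.9. Slicing at Δz = 1.901 mm — 5 equal slices spanning the solid's height, so layer i sits at z = i·h/5 — gives 4 non-empty perimeters. Each is a 4-segment closed polygon; G0 lifts to the layer z and rapids to the start vertex, then G1 traces the edges. The cross-section shrinks linearly with z (the slice at the apex is degenerate and omitted).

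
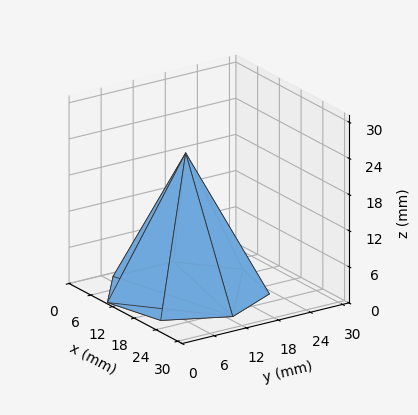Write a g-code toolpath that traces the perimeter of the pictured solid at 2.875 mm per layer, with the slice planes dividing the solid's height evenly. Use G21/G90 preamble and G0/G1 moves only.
Reading the render: the shape is a regular 7-sided pyramid, base circumscribed radius ≈ 13 mm, apex at z ≈ 23 mm (dimensions read to the nearest mm from the axis ticks). For the g-code, the solid's height is divided into equal slices at the stated Δz and each level perimeter traced with G1 moves after a G0 lift.

; perimeter-only toolpath
G21 ; units = mm
G90 ; absolute positioning
G28 ; home
; layer 1
G0 Z2.875
G0 X24.375 Y13.000
G1 X20.092 Y21.894
G1 X10.469 Y24.090
G1 X2.751 Y17.935
G1 X2.751 Y8.065
G1 X10.469 Y1.910
G1 X20.092 Y4.107
G1 X24.375 Y13.000
; layer 2
G0 Z5.750
G0 X22.750 Y13.000
G1 X19.079 Y20.623
G1 X10.830 Y22.505
G1 X4.215 Y17.230
G1 X4.215 Y8.770
G1 X10.830 Y3.494
G1 X19.079 Y5.377
G1 X22.750 Y13.000
; layer 3
G0 Z8.625
G0 X21.125 Y13.000
G1 X18.066 Y19.352
G1 X11.192 Y20.921
G1 X5.679 Y16.525
G1 X5.679 Y9.475
G1 X11.192 Y5.079
G1 X18.066 Y6.647
G1 X21.125 Y13.000
; layer 4
G0 Z11.500
G0 X19.500 Y13.000
G1 X17.053 Y18.082
G1 X11.553 Y19.337
G1 X7.143 Y15.820
G1 X7.143 Y10.180
G1 X11.553 Y6.663
G1 X17.053 Y7.918
G1 X19.500 Y13.000
; layer 5
G0 Z14.375
G0 X17.875 Y13.000
G1 X16.039 Y16.812
G1 X11.915 Y17.753
G1 X8.608 Y15.115
G1 X8.608 Y10.885
G1 X11.915 Y8.247
G1 X16.039 Y9.188
G1 X17.875 Y13.000
; layer 6
G0 Z17.250
G0 X16.250 Y13.000
G1 X15.026 Y15.541
G1 X12.277 Y16.169
G1 X10.072 Y14.410
G1 X10.072 Y11.590
G1 X12.277 Y9.832
G1 X15.026 Y10.459
G1 X16.250 Y13.000
; layer 7
G0 Z20.125
G0 X14.625 Y13.000
G1 X14.013 Y14.271
G1 X12.638 Y14.584
G1 X11.536 Y13.705
G1 X11.536 Y12.295
G1 X12.638 Y11.416
G1 X14.013 Y11.729
G1 X14.625 Y13.000
M2 ; end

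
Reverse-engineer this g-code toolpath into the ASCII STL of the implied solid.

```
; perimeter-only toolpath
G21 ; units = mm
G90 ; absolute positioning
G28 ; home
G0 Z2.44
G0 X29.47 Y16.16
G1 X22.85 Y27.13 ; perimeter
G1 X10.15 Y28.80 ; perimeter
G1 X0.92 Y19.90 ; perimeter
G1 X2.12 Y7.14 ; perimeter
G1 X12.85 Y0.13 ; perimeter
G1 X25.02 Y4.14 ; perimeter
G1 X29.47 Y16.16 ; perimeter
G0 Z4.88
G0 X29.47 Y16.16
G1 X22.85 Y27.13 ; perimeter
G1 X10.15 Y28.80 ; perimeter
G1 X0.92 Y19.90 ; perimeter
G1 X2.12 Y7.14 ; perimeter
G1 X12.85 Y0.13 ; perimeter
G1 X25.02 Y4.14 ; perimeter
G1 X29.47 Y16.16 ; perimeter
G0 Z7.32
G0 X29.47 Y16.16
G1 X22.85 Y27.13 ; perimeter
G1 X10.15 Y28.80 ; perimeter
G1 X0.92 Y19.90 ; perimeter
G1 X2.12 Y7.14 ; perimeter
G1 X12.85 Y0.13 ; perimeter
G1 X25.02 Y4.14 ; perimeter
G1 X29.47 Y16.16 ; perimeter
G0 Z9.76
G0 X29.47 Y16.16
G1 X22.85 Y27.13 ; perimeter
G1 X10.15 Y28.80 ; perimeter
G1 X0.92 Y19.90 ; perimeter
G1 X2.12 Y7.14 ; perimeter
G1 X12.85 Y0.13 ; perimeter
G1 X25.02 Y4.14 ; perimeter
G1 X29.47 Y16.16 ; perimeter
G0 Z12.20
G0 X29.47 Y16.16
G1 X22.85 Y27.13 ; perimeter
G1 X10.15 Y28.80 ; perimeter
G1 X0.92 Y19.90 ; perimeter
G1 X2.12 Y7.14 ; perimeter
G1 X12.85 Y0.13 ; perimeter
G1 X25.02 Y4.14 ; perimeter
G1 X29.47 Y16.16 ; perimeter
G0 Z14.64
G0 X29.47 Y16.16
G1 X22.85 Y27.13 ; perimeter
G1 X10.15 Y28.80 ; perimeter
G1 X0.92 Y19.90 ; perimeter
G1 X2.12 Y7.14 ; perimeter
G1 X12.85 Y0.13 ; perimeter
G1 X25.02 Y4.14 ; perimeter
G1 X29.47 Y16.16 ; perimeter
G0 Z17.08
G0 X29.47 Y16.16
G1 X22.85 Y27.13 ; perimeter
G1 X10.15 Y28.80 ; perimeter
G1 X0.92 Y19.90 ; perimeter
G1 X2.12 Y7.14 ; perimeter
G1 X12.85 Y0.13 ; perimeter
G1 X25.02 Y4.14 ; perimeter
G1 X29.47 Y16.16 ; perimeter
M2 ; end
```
solid part
  facet normal 0.0000 0.0000 -1.0000
    outer loop
      vertex 10.15 28.80 0.00
      vertex 22.85 27.13 0.00
      vertex 29.47 16.16 0.00
    endloop
  endfacet
  facet normal 0.0000 0.0000 -1.0000
    outer loop
      vertex 0.92 19.90 0.00
      vertex 10.15 28.80 0.00
      vertex 29.47 16.16 0.00
    endloop
  endfacet
  facet normal 0.0000 0.0000 -1.0000
    outer loop
      vertex 2.12 7.14 0.00
      vertex 0.92 19.90 0.00
      vertex 29.47 16.16 0.00
    endloop
  endfacet
  facet normal 0.0000 0.0000 -1.0000
    outer loop
      vertex 12.85 0.13 0.00
      vertex 2.12 7.14 0.00
      vertex 29.47 16.16 0.00
    endloop
  endfacet
  facet normal 0.0000 0.0000 -1.0000
    outer loop
      vertex 25.02 4.14 0.00
      vertex 12.85 0.13 0.00
      vertex 29.47 16.16 0.00
    endloop
  endfacet
  facet normal 0.0000 0.0000 1.0000
    outer loop
      vertex 29.47 16.16 17.08
      vertex 22.85 27.13 17.08
      vertex 10.15 28.80 17.08
    endloop
  endfacet
  facet normal 0.0000 0.0000 1.0000
    outer loop
      vertex 29.47 16.16 17.08
      vertex 10.15 28.80 17.08
      vertex 0.92 19.90 17.08
    endloop
  endfacet
  facet normal 0.0000 0.0000 1.0000
    outer loop
      vertex 29.47 16.16 17.08
      vertex 0.92 19.90 17.08
      vertex 2.12 7.14 17.08
    endloop
  endfacet
  facet normal 0.0000 0.0000 1.0000
    outer loop
      vertex 29.47 16.16 17.08
      vertex 2.12 7.14 17.08
      vertex 12.85 0.13 17.08
    endloop
  endfacet
  facet normal 0.0000 0.0000 1.0000
    outer loop
      vertex 29.47 16.16 17.08
      vertex 12.85 0.13 17.08
      vertex 25.02 4.14 17.08
    endloop
  endfacet
  facet normal 0.8562 0.5167 0.0000
    outer loop
      vertex 29.47 16.16 0.00
      vertex 22.85 27.13 0.00
      vertex 22.85 27.13 17.08
    endloop
  endfacet
  facet normal 0.8562 0.5167 0.0000
    outer loop
      vertex 29.47 16.16 0.00
      vertex 22.85 27.13 17.08
      vertex 29.47 16.16 17.08
    endloop
  endfacet
  facet normal 0.1304 0.9915 0.0000
    outer loop
      vertex 22.85 27.13 0.00
      vertex 10.15 28.80 0.00
      vertex 10.15 28.80 17.08
    endloop
  endfacet
  facet normal 0.1304 0.9915 0.0000
    outer loop
      vertex 22.85 27.13 0.00
      vertex 10.15 28.80 17.08
      vertex 22.85 27.13 17.08
    endloop
  endfacet
  facet normal -0.6941 0.7199 0.0000
    outer loop
      vertex 10.15 28.80 0.00
      vertex 0.92 19.90 0.00
      vertex 0.92 19.90 17.08
    endloop
  endfacet
  facet normal -0.6941 0.7199 0.0000
    outer loop
      vertex 10.15 28.80 0.00
      vertex 0.92 19.90 17.08
      vertex 10.15 28.80 17.08
    endloop
  endfacet
  facet normal -0.9956 -0.0936 0.0000
    outer loop
      vertex 0.92 19.90 0.00
      vertex 2.12 7.14 0.00
      vertex 2.12 7.14 17.08
    endloop
  endfacet
  facet normal -0.9956 -0.0936 0.0000
    outer loop
      vertex 0.92 19.90 0.00
      vertex 2.12 7.14 17.08
      vertex 0.92 19.90 17.08
    endloop
  endfacet
  facet normal -0.5469 -0.8372 0.0000
    outer loop
      vertex 2.12 7.14 0.00
      vertex 12.85 0.13 0.00
      vertex 12.85 0.13 17.08
    endloop
  endfacet
  facet normal -0.5469 -0.8372 0.0000
    outer loop
      vertex 2.12 7.14 0.00
      vertex 12.85 0.13 17.08
      vertex 2.12 7.14 17.08
    endloop
  endfacet
  facet normal 0.3129 -0.9498 0.0000
    outer loop
      vertex 12.85 0.13 0.00
      vertex 25.02 4.14 0.00
      vertex 25.02 4.14 17.08
    endloop
  endfacet
  facet normal 0.3129 -0.9498 0.0000
    outer loop
      vertex 12.85 0.13 0.00
      vertex 25.02 4.14 17.08
      vertex 12.85 0.13 17.08
    endloop
  endfacet
  facet normal 0.9378 -0.3472 0.0000
    outer loop
      vertex 25.02 4.14 0.00
      vertex 29.47 16.16 0.00
      vertex 29.47 16.16 17.08
    endloop
  endfacet
  facet normal 0.9378 -0.3472 0.0000
    outer loop
      vertex 25.02 4.14 0.00
      vertex 29.47 16.16 17.08
      vertex 25.02 4.14 17.08
    endloop
  endfacet
endsolid part

The G0 Z moves step by Δz≈2.44 mm. Every layer's G1 loop is the same polygon, so the solid is a straight extrusion of it from z=0 to z≈17.1. Closing with flat bottom and top caps and triangulating gives 24 facets — a regular 7-sided prism (a cylinder approximated with 7 flat sides), circumscribed radius ≈ 14.8 mm, height ≈ 17.1 mm.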